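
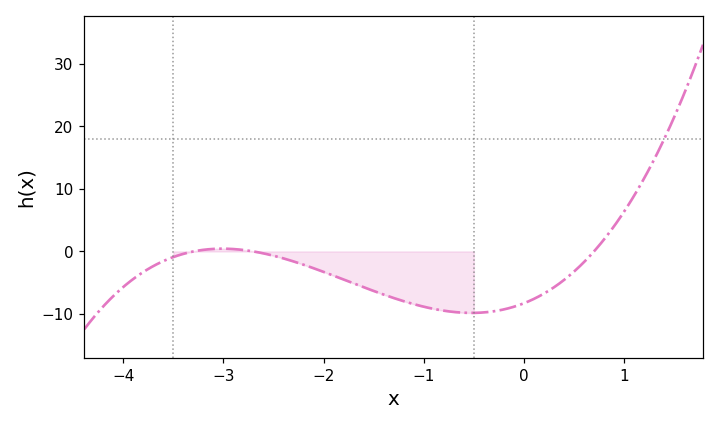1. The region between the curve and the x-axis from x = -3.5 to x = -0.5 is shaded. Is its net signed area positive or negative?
negative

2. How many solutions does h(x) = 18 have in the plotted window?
1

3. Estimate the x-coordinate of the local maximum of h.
-3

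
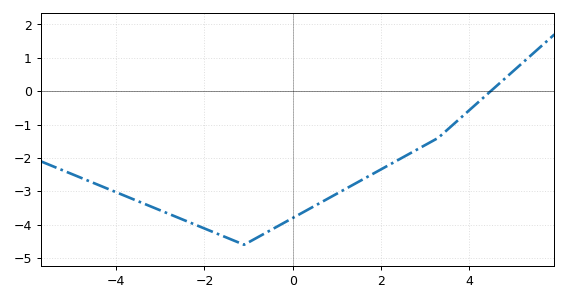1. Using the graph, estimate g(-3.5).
-3.3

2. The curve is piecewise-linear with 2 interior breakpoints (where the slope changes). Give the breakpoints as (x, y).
(-1.1, -4.6); (3.3, -1.4)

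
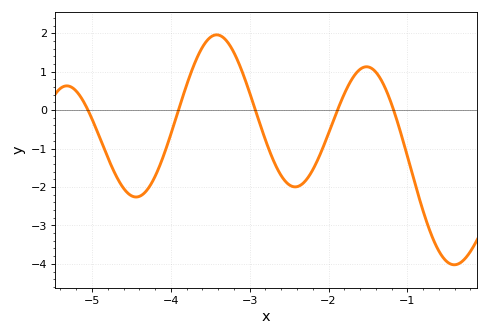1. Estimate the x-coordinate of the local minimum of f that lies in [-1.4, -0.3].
-0.4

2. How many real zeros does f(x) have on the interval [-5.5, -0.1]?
5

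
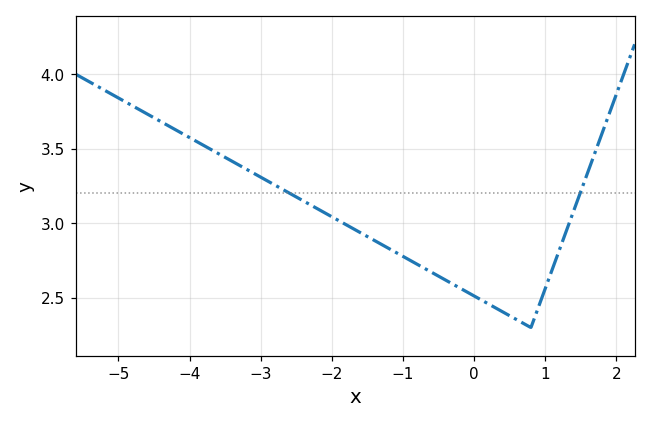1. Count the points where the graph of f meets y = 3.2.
2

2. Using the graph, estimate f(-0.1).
2.54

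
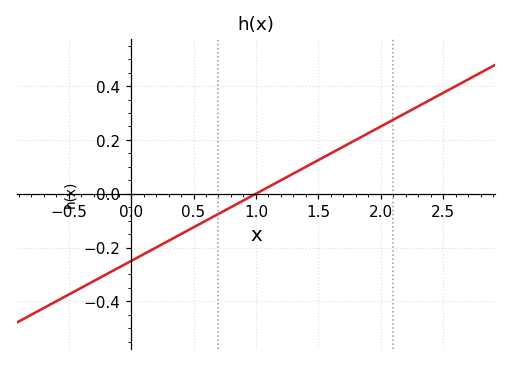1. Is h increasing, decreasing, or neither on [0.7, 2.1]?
increasing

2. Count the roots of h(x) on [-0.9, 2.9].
1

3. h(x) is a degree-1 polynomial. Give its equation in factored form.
y = 0.25(x - 1)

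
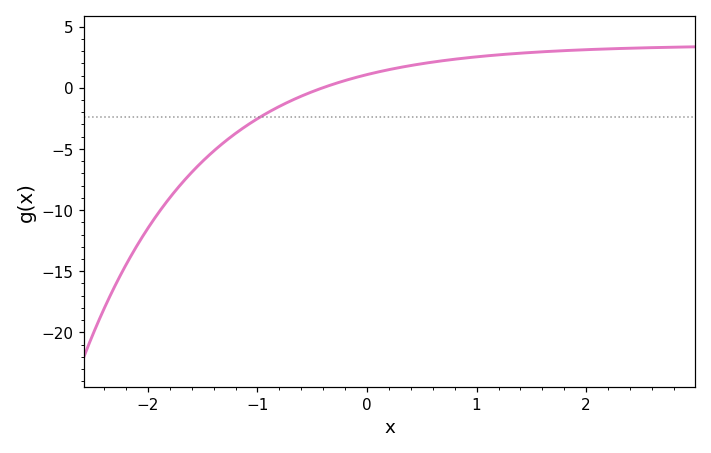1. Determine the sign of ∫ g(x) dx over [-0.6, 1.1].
positive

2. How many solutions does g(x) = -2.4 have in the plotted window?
1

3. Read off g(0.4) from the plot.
1.82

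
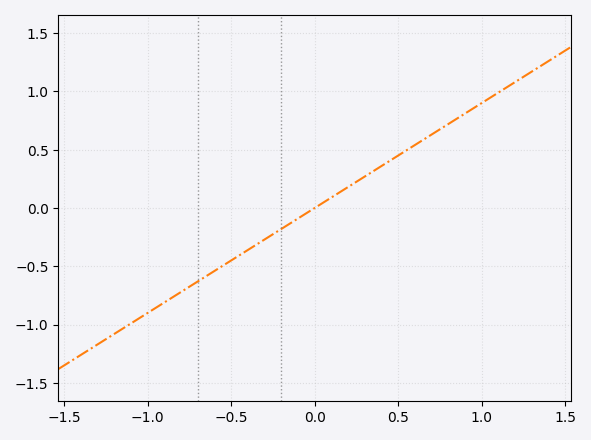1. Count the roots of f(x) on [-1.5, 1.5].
1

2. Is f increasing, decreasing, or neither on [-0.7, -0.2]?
increasing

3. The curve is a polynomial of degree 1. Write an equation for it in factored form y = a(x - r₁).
y = 0.9(x - 0)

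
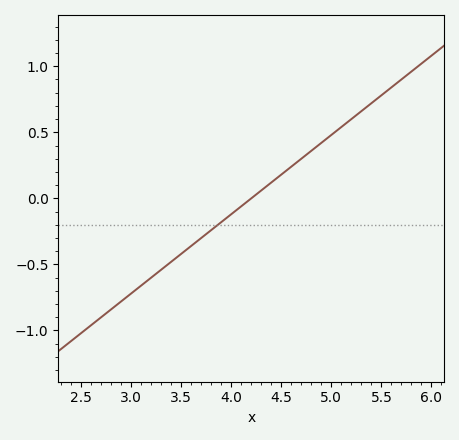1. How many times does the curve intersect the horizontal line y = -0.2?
1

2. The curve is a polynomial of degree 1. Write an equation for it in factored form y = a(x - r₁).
y = 0.6(x - 4.2)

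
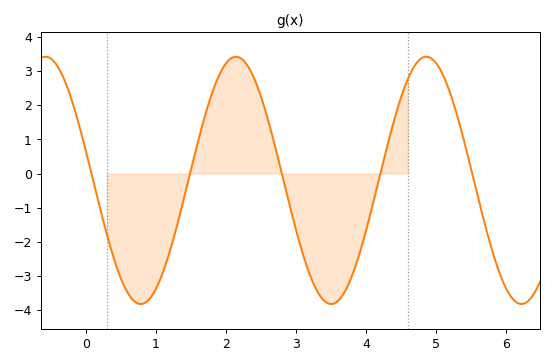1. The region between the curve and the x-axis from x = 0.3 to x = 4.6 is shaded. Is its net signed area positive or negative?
negative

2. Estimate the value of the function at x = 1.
-3.4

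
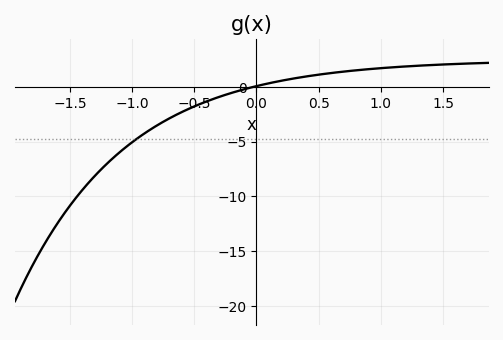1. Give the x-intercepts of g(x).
-0.022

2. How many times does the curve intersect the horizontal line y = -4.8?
1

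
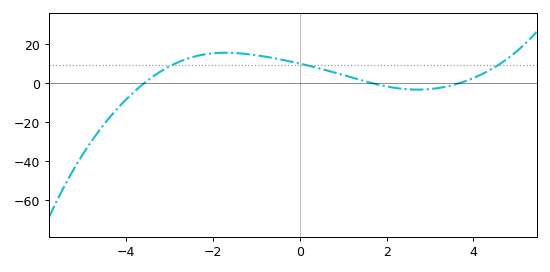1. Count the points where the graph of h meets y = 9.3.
3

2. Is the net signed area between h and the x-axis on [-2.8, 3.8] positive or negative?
positive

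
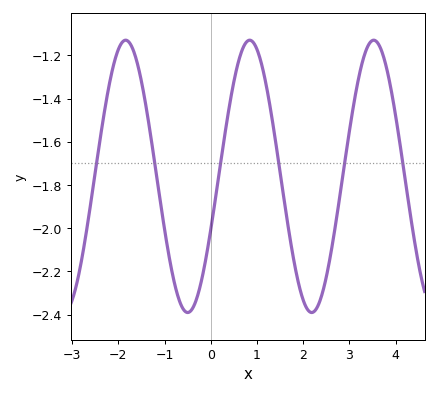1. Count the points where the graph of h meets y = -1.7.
6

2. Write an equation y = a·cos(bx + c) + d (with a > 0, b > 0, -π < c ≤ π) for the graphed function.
y = 0.63cos(2.3x - 2) - 1.76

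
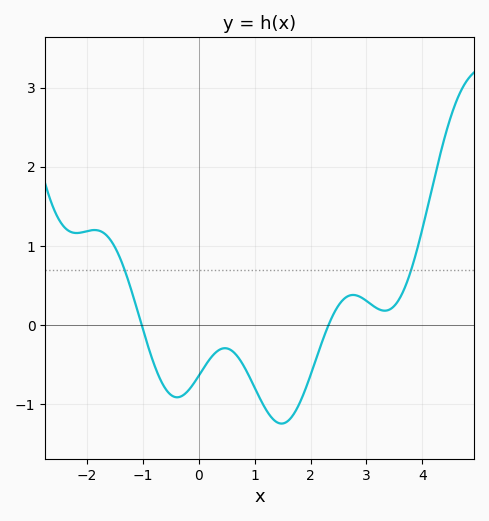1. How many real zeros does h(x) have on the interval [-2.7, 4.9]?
2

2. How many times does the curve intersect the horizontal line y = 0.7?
2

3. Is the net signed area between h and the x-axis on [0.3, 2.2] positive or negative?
negative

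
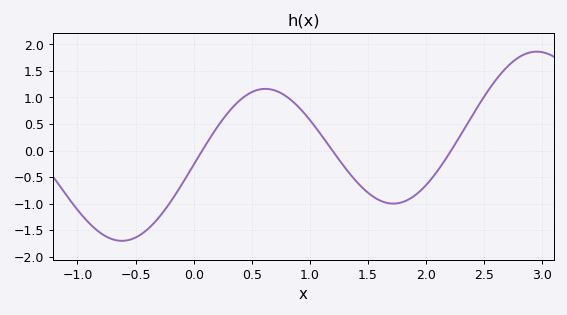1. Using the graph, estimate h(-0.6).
-1.7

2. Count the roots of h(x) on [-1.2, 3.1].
3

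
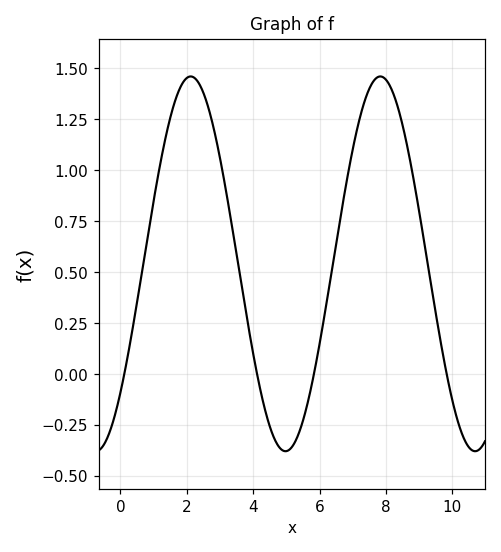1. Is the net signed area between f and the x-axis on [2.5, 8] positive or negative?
positive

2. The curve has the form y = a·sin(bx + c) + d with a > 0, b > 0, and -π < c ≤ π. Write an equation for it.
y = 0.92sin(1.1x - 0.76) + 0.54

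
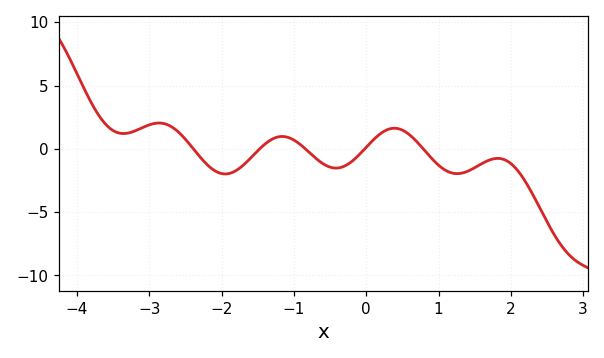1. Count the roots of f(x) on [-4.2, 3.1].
5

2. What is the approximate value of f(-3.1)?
1.5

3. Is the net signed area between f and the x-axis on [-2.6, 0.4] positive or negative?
negative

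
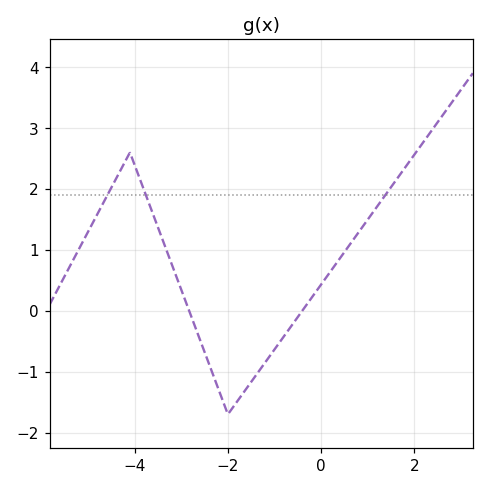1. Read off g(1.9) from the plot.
2.5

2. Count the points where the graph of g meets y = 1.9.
3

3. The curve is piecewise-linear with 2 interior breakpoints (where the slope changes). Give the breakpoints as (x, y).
(-4.1, 2.6); (-2, -1.7)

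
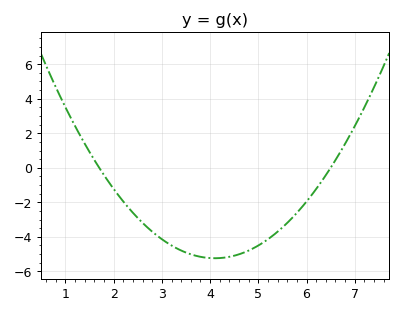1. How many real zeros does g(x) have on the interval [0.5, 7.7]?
2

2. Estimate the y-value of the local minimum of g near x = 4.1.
-5.2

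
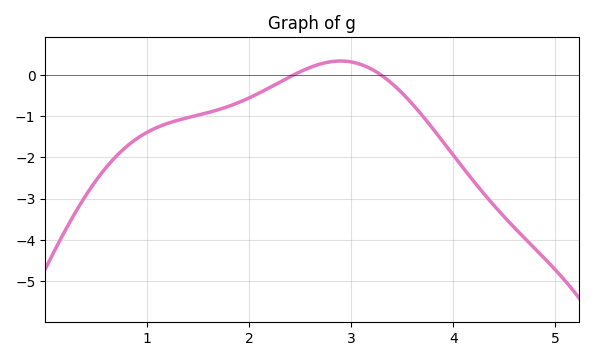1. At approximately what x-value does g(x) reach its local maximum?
2.9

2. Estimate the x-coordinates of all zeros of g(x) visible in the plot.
2.44, 3.29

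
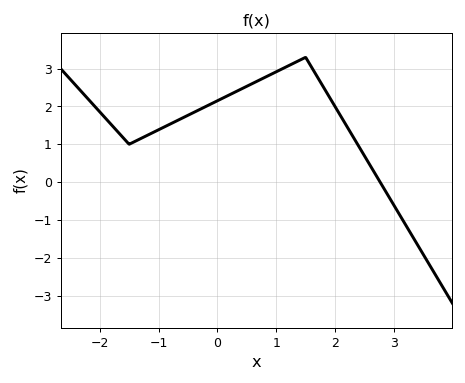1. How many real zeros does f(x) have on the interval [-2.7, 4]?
1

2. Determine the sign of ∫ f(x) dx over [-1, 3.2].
positive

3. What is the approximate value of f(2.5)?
0.7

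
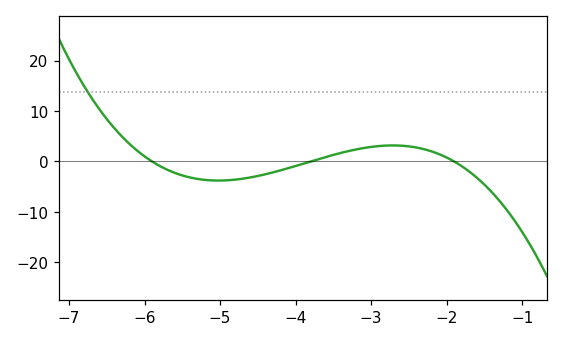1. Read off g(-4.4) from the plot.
-3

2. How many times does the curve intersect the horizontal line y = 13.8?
1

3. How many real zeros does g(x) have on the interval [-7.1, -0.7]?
3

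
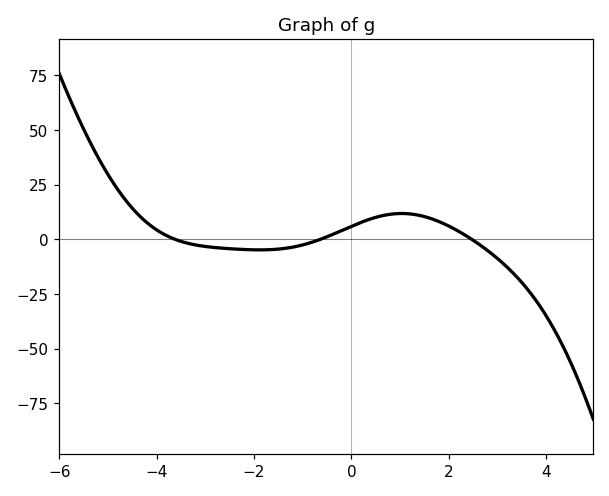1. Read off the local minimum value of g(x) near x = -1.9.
-4.88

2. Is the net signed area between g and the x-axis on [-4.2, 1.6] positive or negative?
positive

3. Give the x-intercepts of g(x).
-3.63, -0.631, 2.47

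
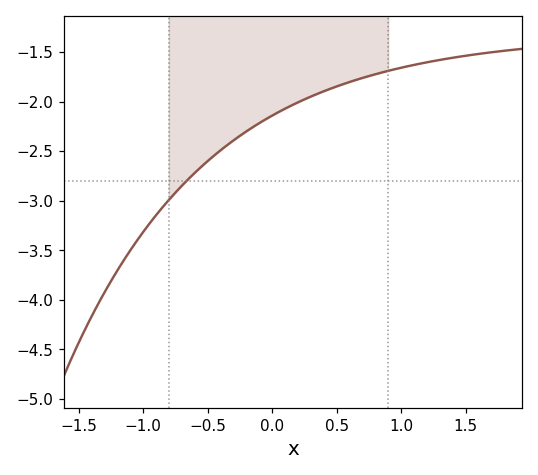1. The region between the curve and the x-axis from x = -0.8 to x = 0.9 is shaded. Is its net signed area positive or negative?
negative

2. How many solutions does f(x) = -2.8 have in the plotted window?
1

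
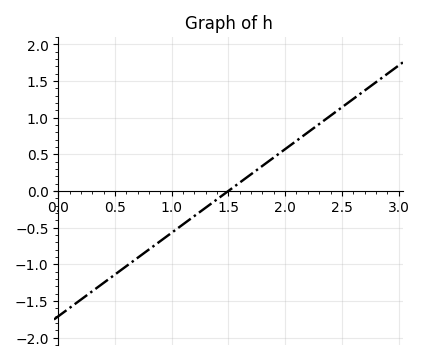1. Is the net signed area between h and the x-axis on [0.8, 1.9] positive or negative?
negative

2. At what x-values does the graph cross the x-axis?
1.5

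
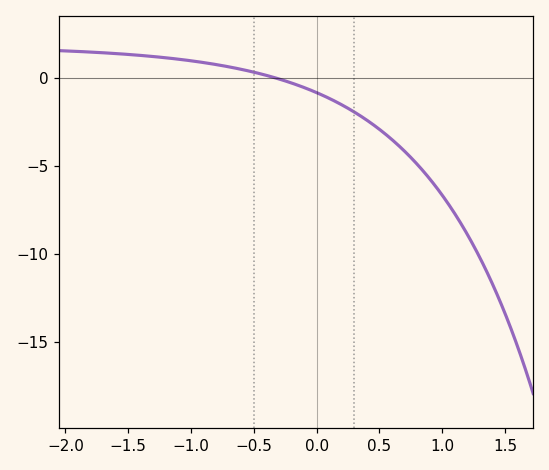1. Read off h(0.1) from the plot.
-1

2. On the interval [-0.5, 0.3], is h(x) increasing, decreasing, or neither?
decreasing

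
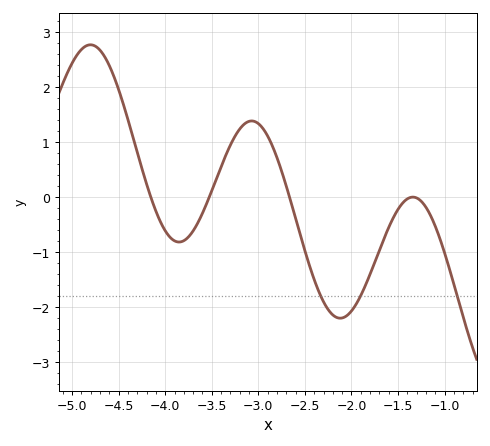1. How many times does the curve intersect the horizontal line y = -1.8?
3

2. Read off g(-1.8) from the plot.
-1.39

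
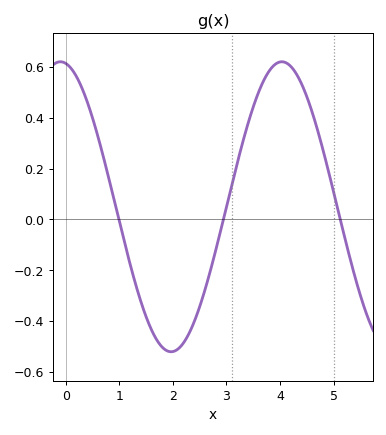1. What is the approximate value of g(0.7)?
0.248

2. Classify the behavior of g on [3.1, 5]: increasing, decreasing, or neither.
neither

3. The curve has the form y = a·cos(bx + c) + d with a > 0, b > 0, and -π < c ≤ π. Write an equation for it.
y = 0.57cos(1.52x + 0.152) + 0.05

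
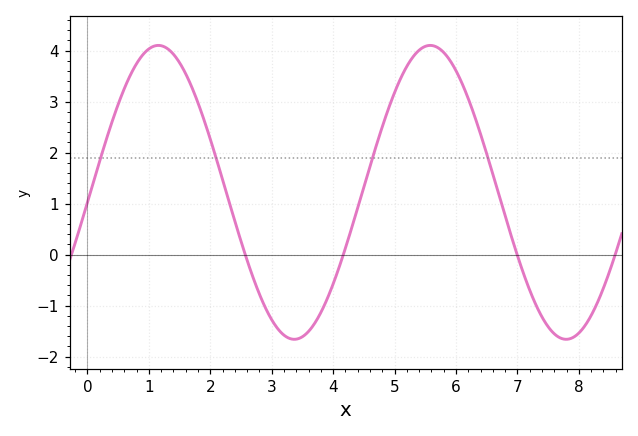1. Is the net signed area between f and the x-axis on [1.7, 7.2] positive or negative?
positive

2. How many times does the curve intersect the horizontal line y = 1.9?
4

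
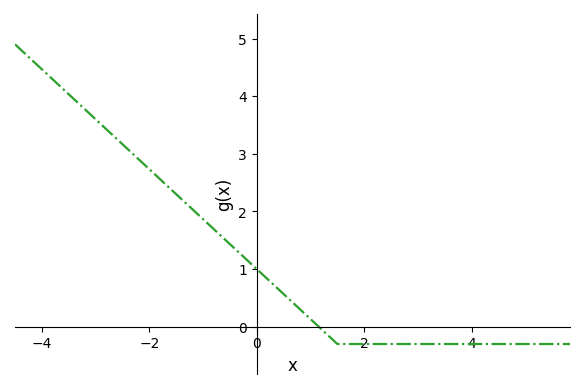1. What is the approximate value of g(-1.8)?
2.6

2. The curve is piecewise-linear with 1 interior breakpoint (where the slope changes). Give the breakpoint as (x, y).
(1.5, -0.3)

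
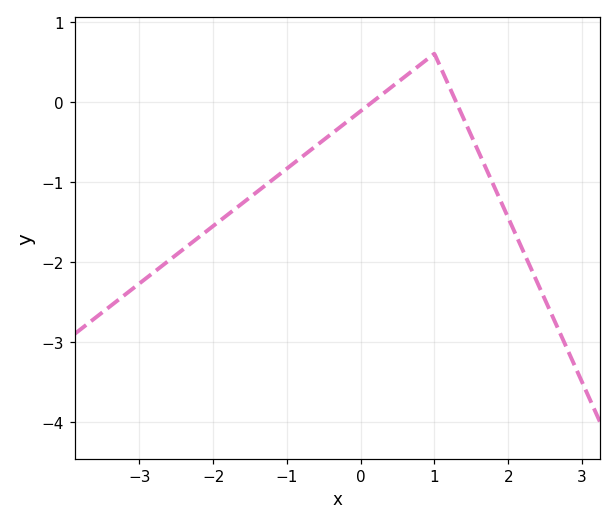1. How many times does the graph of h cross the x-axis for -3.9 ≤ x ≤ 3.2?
2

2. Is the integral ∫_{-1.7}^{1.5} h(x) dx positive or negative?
negative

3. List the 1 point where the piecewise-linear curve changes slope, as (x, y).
(1, 0.6)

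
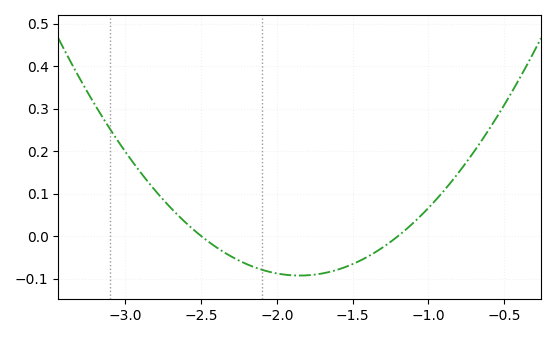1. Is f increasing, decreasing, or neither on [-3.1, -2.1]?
decreasing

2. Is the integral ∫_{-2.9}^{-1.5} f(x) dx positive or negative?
negative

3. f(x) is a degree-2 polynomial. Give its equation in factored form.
y = 0.22(x + 2.5)(x + 1.2)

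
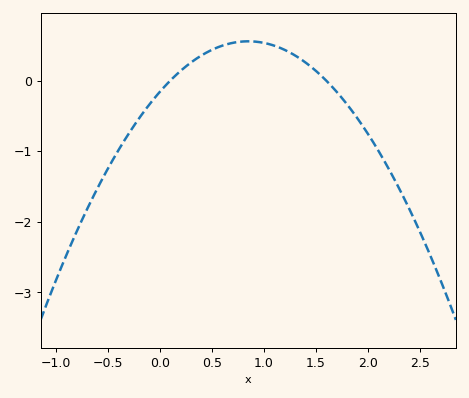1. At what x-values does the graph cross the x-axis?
0.1, 1.6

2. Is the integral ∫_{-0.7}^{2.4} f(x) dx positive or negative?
negative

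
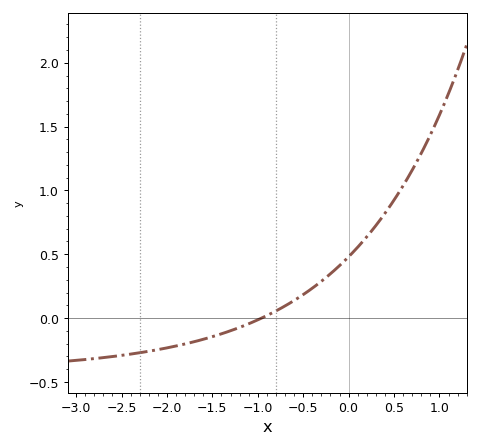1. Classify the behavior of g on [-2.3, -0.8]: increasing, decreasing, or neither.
increasing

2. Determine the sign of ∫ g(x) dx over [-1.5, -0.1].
positive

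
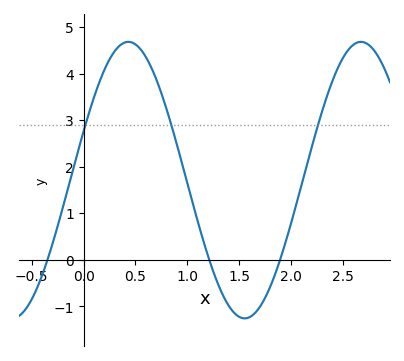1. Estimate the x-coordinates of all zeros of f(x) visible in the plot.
-0.35, 1.2, 1.9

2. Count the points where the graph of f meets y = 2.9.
3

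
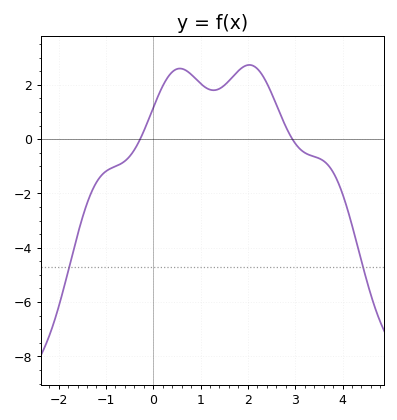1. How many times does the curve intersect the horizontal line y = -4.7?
2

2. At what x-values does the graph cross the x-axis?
-0.3, 2.9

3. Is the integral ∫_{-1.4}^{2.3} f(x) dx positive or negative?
positive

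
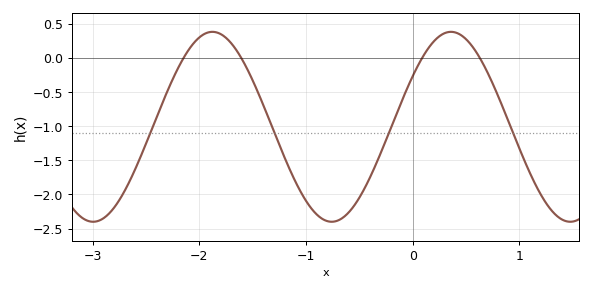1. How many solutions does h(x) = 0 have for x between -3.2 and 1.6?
4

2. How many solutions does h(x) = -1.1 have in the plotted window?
4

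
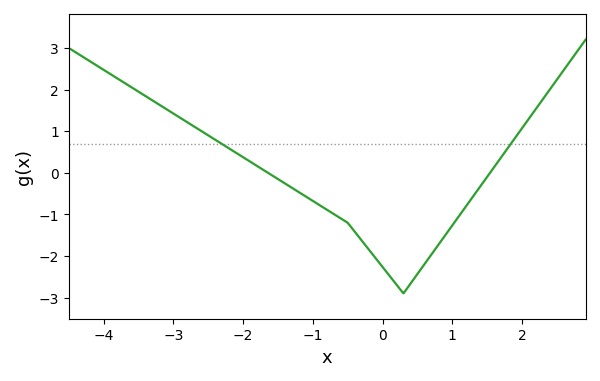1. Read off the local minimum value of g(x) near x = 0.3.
-2.9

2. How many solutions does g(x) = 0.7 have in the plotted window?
2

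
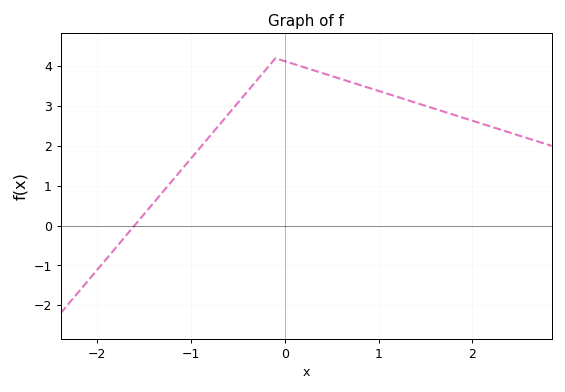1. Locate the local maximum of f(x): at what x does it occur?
-0.1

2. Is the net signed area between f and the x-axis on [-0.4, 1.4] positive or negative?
positive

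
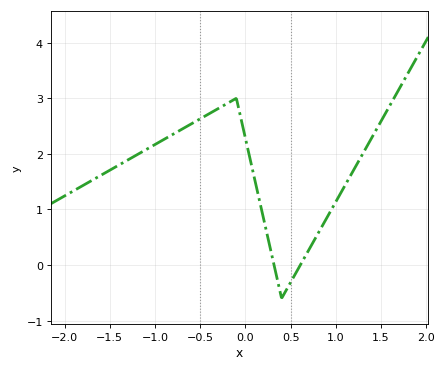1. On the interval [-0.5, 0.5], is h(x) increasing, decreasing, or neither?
neither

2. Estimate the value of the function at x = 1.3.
2.01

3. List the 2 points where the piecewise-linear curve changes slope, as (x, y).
(-0.1, 3); (0.4, -0.6)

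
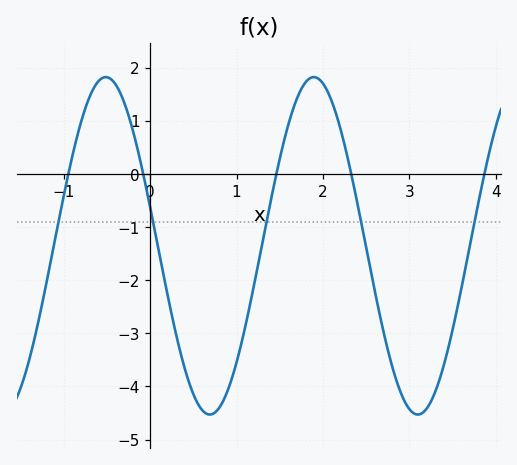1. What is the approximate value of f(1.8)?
1.7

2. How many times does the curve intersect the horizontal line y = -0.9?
5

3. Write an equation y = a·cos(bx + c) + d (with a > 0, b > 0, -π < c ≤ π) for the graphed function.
y = 3.18cos(2.6x + 1.3) - 1.35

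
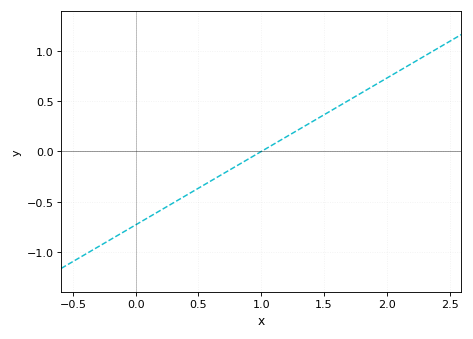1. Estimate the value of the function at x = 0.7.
-0.219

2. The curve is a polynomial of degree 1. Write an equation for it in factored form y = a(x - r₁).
y = 0.73(x - 1)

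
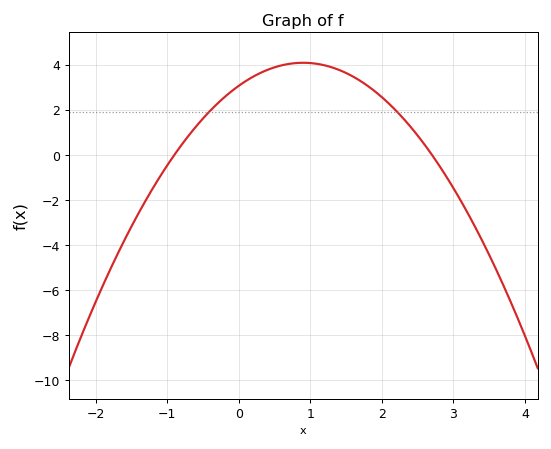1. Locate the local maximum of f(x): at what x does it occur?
0.9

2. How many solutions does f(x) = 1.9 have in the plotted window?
2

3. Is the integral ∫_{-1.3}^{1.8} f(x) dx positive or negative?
positive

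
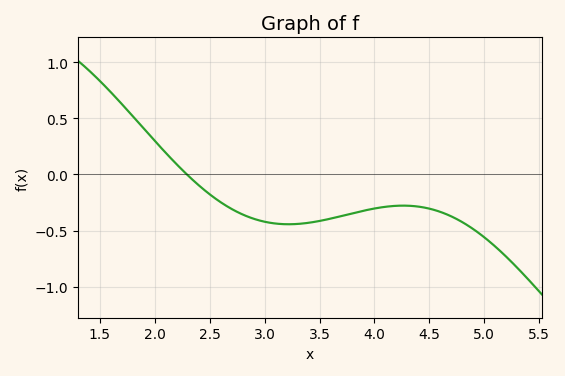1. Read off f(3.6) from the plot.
-0.394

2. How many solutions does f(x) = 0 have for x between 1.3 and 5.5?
1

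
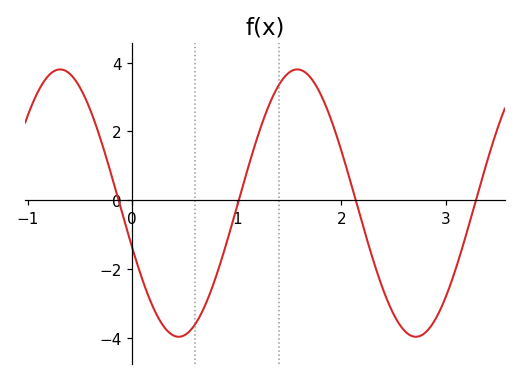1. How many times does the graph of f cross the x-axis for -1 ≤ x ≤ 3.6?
4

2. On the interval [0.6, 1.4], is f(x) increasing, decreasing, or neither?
increasing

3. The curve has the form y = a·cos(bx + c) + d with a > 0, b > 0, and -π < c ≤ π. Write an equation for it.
y = 3.88cos(2.8x + 1.9) - 0.08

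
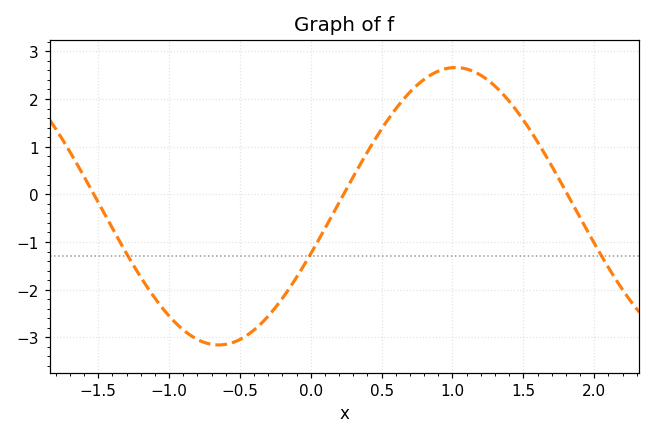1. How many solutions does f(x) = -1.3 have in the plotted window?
3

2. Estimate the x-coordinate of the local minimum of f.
-0.65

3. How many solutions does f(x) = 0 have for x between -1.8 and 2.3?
3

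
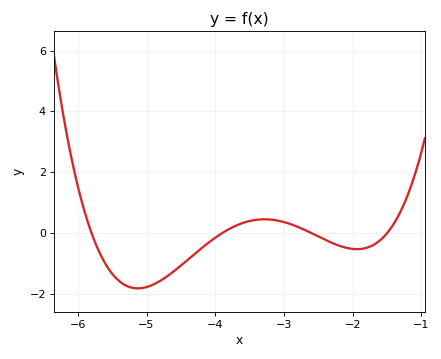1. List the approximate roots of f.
-5.8, -3.9, -2.6, -1.5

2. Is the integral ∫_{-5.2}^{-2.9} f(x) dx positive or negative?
negative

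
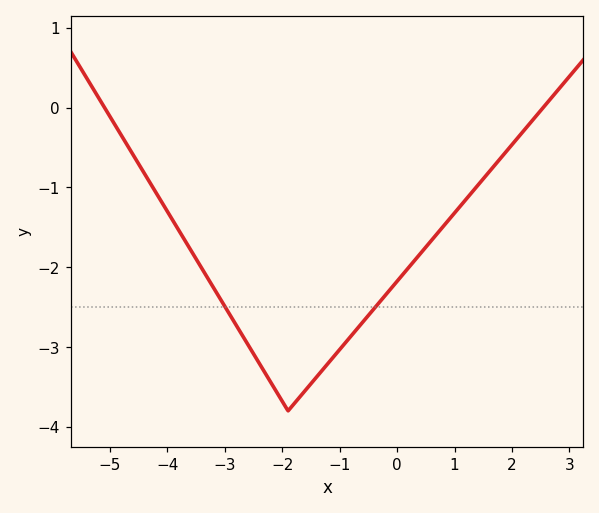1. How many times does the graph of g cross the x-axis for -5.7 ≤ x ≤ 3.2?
2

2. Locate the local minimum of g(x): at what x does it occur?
-1.8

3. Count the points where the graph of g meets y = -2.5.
2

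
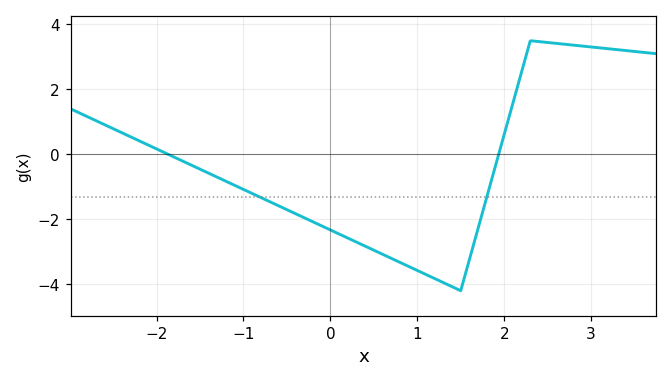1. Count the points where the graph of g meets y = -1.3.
2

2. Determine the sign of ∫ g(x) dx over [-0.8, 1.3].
negative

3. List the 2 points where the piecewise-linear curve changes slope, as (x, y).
(1.5, -4.2); (2.3, 3.5)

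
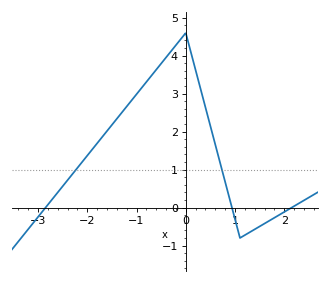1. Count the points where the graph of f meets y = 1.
2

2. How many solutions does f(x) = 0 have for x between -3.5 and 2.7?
3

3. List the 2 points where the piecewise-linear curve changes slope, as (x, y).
(0, 4.6); (1.1, -0.8)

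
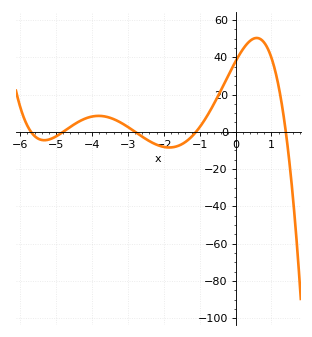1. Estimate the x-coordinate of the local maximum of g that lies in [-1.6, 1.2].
0.6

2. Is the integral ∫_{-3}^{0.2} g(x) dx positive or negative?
positive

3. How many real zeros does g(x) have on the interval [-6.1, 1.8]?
5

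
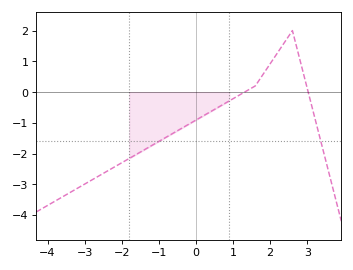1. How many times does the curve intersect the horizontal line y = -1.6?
2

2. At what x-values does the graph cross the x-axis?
1.31, 3.03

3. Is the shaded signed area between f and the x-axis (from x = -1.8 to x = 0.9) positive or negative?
negative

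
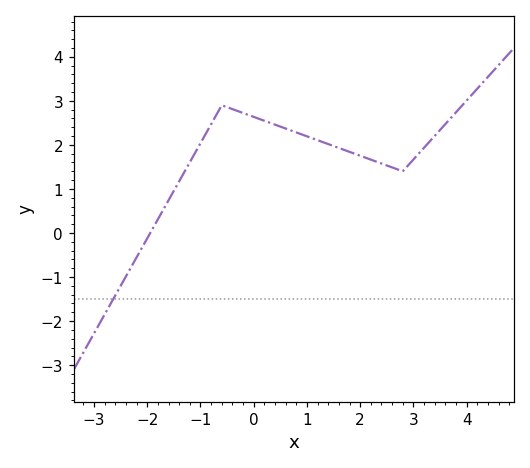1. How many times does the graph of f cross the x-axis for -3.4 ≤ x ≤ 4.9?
1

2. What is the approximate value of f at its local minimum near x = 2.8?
1.4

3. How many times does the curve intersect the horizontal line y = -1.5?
1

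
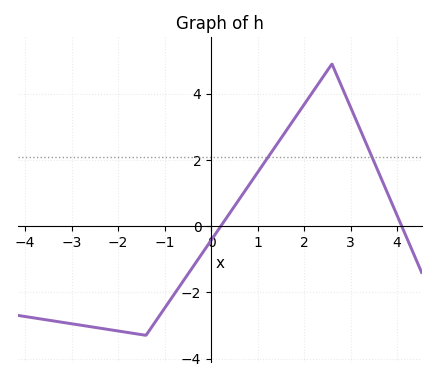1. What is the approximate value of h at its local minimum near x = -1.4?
-3.2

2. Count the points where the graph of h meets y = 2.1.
2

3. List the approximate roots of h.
0.2, 4.2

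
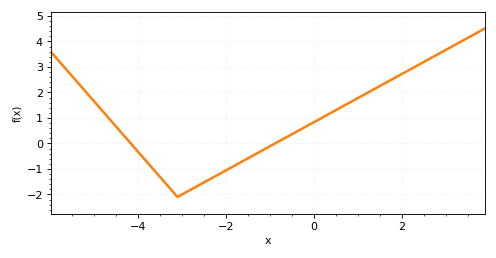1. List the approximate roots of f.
-4.16, -0.883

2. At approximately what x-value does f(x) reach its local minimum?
-3.1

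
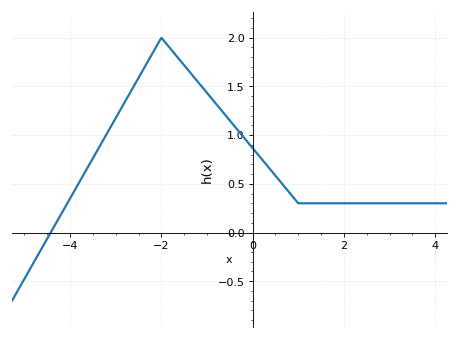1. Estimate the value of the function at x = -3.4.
0.845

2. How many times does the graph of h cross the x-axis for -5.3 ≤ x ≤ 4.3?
1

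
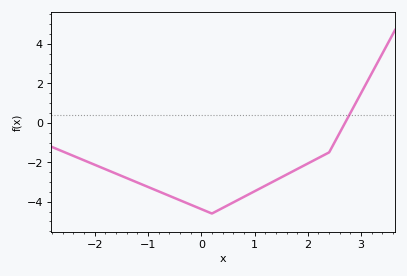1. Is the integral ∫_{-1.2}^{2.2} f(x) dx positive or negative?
negative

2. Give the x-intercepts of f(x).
2.7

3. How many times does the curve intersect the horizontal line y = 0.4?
1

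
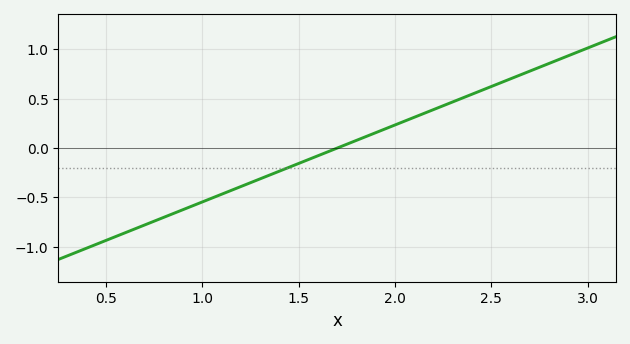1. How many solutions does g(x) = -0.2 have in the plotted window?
1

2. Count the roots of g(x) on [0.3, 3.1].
1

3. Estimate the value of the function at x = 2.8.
0.85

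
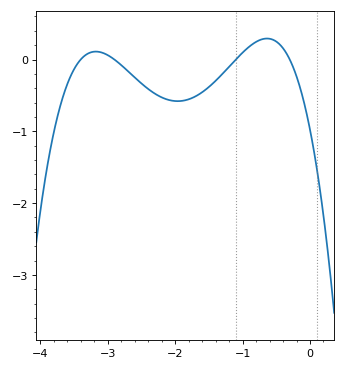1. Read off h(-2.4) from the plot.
-0.4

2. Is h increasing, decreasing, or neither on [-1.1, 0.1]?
neither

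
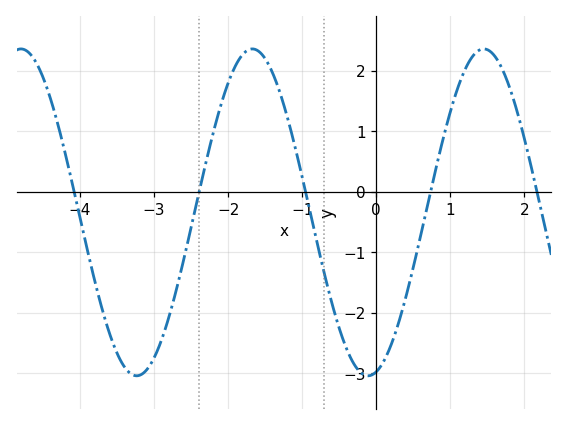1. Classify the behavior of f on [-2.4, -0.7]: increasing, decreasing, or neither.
neither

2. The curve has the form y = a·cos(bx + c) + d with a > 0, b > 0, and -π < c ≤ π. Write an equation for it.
y = 2.7cos(2x - 2.9) - 0.34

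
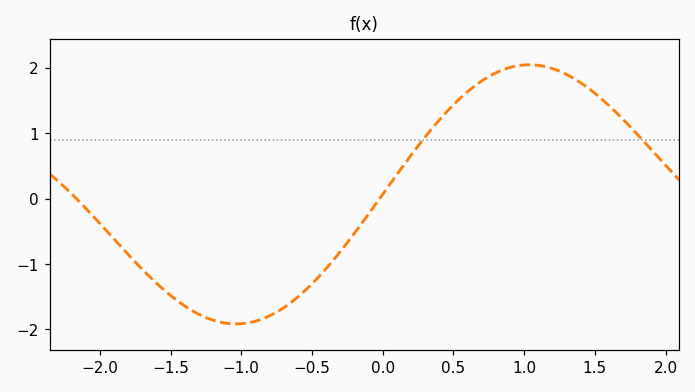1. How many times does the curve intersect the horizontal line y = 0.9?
2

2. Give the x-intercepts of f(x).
-2.17, -0.021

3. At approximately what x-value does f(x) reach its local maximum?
1.04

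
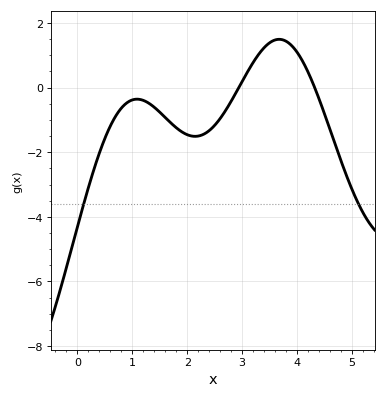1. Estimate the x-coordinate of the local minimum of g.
2.14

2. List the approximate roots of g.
2.94, 4.32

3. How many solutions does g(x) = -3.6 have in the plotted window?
2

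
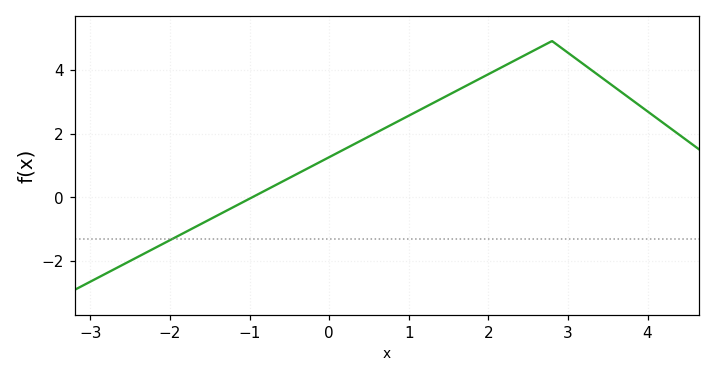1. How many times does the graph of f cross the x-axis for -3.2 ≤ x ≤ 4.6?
1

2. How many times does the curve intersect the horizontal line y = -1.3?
1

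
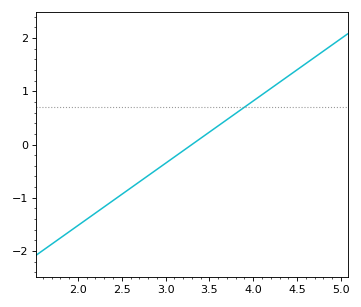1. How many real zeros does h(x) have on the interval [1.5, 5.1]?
1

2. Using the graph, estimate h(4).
0.819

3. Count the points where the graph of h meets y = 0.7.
1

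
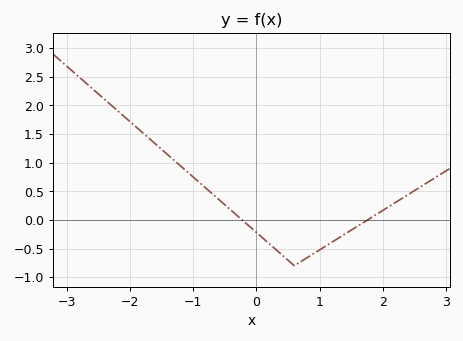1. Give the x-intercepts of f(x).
-0.228, 1.76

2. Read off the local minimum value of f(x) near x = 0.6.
-0.8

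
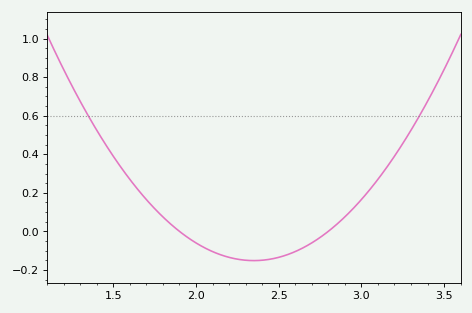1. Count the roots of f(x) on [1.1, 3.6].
2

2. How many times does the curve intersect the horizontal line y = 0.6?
2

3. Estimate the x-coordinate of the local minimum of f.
2.35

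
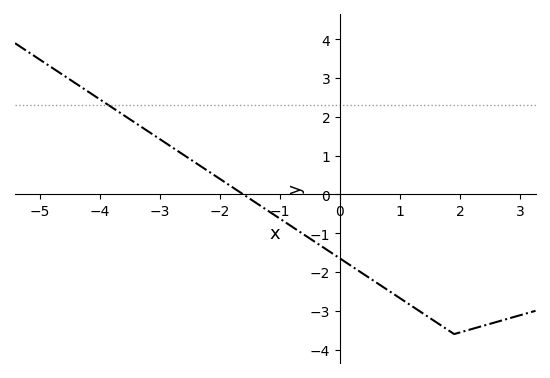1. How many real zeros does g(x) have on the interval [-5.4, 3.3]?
1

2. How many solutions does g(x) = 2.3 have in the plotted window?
1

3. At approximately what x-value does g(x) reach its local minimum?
1.9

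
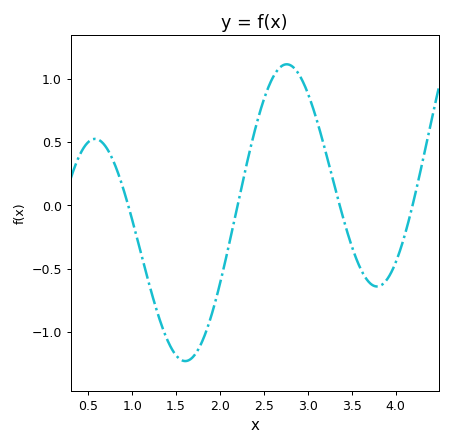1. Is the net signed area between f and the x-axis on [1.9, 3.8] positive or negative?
positive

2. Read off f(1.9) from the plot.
-0.875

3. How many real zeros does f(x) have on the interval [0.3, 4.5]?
4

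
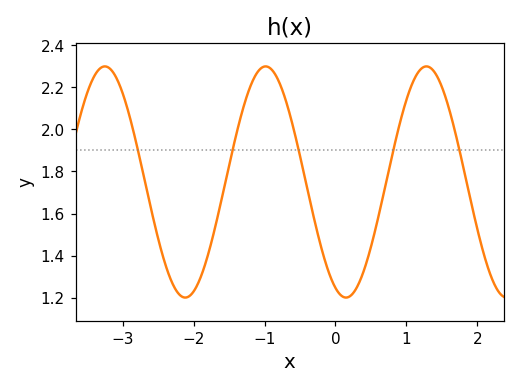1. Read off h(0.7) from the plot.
1.73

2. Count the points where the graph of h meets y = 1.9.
5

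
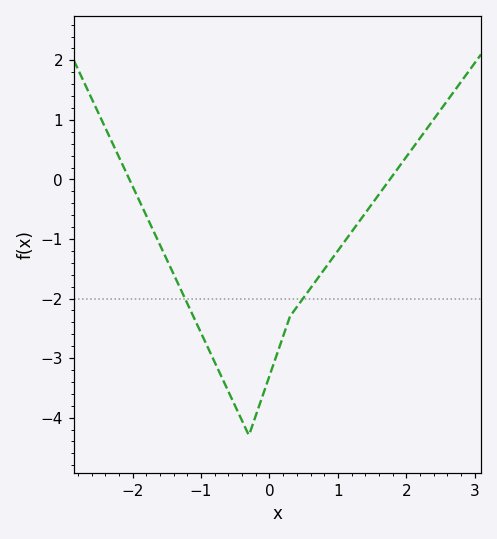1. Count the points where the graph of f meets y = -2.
2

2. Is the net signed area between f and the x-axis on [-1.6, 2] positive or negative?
negative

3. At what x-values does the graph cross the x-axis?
-2, 1.8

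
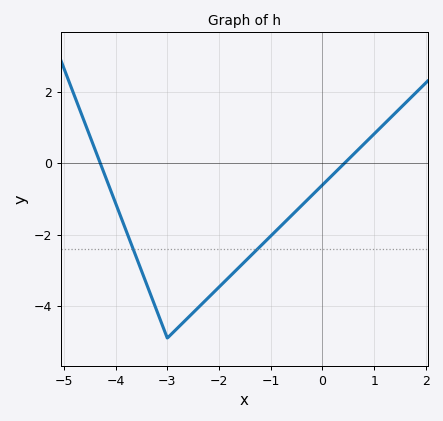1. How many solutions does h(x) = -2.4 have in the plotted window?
2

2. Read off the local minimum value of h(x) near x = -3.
-4.8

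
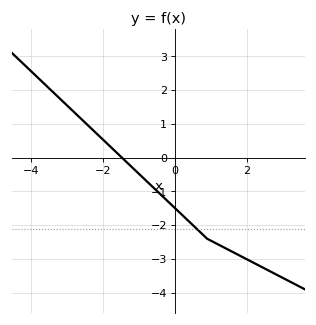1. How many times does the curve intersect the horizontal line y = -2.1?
1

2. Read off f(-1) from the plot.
-0.5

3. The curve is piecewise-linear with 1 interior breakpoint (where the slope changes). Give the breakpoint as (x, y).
(0.9, -2.4)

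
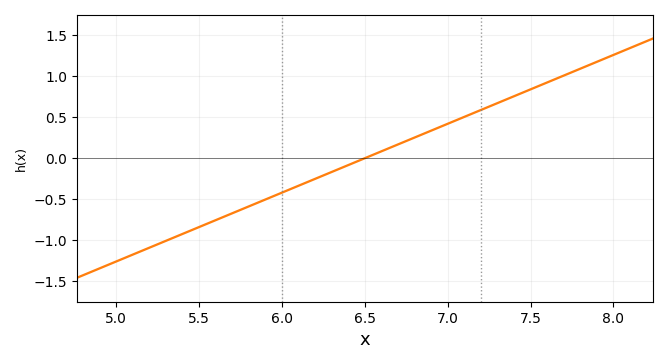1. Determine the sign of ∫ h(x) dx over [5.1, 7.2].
negative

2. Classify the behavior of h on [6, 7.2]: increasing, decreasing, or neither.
increasing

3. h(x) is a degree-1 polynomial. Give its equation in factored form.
y = 0.84(x - 6.5)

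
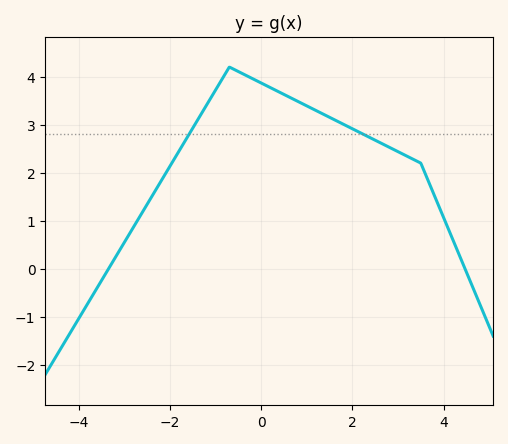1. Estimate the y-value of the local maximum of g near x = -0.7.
4.2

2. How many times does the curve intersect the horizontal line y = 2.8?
2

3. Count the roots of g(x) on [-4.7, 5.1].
2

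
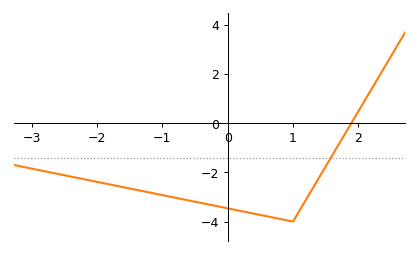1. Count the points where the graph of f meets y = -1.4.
1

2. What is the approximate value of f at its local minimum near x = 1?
-4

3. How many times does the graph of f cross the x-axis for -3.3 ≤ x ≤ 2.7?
1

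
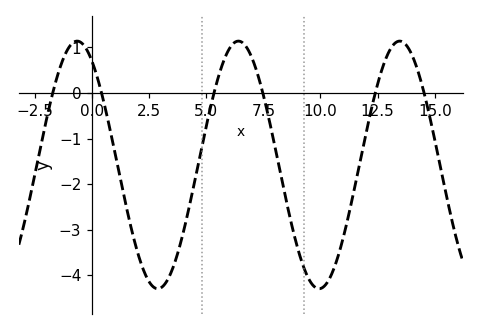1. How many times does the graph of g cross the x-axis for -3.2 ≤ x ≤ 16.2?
6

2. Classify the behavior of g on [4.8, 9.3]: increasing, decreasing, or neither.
neither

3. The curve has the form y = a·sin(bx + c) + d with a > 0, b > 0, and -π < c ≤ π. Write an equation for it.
y = 2.72sin(0.89x + 2.15) - 1.58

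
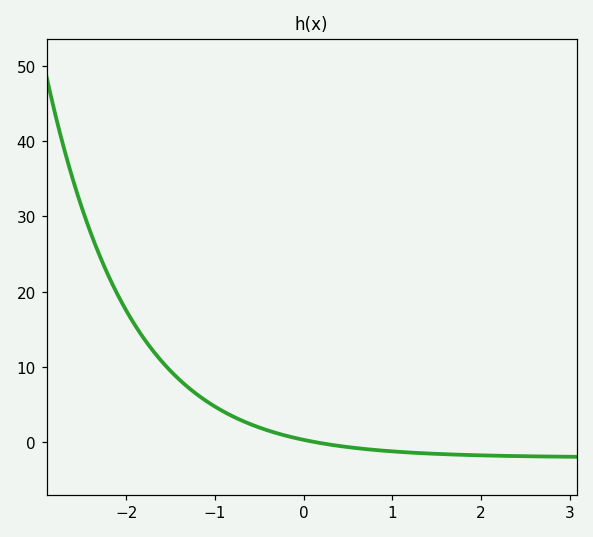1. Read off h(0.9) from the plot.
-1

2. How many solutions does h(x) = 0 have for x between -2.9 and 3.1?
1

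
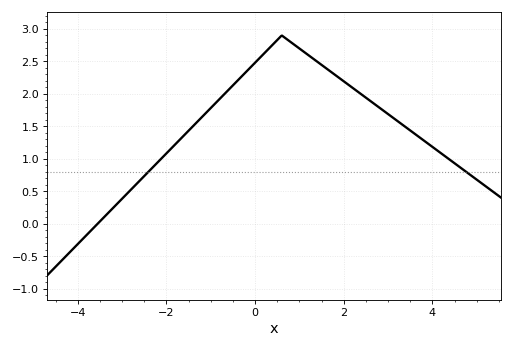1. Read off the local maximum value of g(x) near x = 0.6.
2.9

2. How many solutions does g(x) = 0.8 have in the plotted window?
2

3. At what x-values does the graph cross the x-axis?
-3.55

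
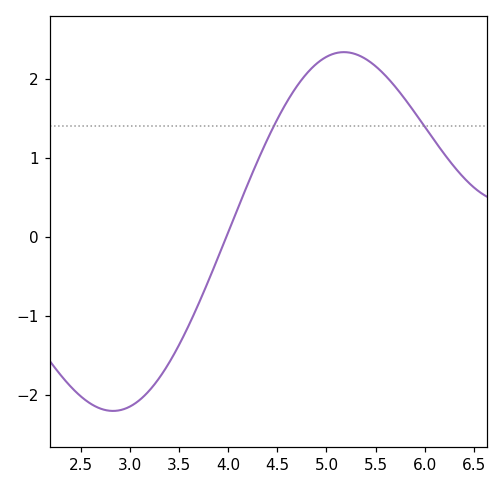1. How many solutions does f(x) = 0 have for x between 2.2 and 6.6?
1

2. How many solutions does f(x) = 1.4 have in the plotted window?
2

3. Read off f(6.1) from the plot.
1.2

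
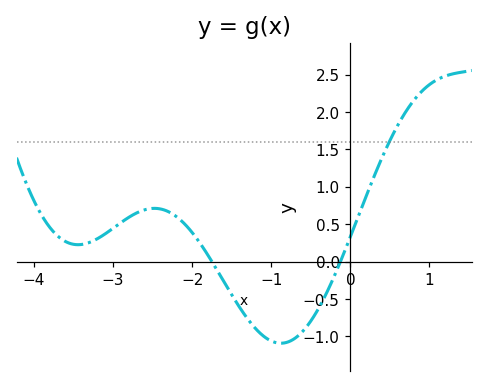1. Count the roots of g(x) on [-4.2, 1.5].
2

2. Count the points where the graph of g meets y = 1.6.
1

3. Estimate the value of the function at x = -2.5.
0.711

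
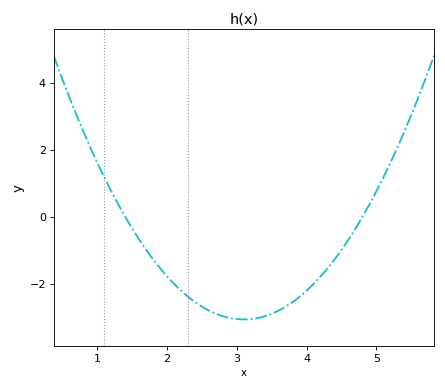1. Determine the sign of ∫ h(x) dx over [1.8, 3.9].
negative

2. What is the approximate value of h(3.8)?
-2.54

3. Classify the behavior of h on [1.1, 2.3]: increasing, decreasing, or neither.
decreasing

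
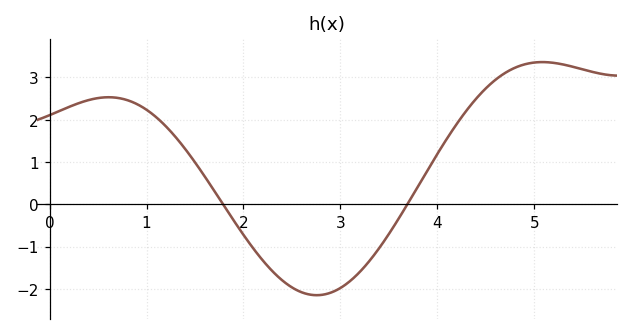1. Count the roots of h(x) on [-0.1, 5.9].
2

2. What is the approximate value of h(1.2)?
1.84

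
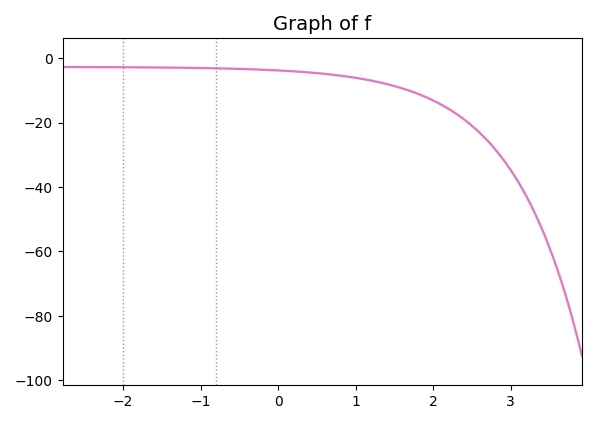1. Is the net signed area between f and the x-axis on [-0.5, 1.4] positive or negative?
negative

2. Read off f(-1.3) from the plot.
-2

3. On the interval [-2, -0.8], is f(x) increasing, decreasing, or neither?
decreasing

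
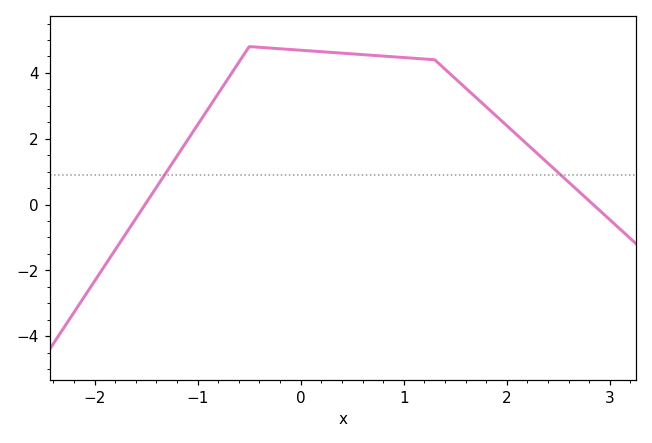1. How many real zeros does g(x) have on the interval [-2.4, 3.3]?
2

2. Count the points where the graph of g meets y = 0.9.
2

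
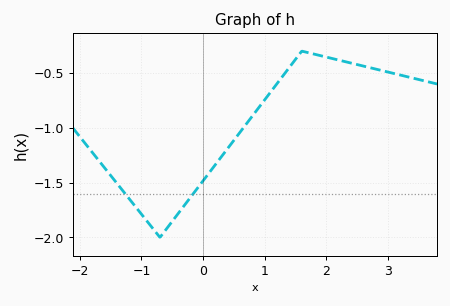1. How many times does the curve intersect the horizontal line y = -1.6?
2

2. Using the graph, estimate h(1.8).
-0.327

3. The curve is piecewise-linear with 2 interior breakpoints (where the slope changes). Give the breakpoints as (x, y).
(-0.7, -2); (1.6, -0.3)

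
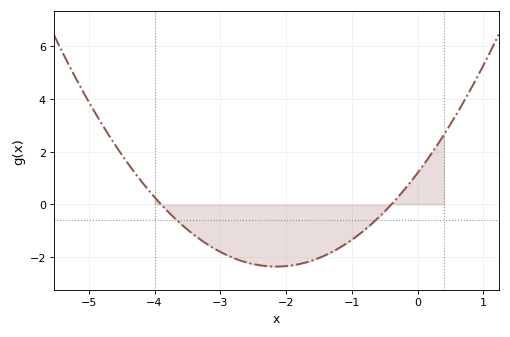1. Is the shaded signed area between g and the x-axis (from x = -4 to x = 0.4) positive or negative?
negative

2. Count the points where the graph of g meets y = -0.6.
2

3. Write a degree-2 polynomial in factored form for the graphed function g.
y = 0.77(x + 3.9)(x + 0.4)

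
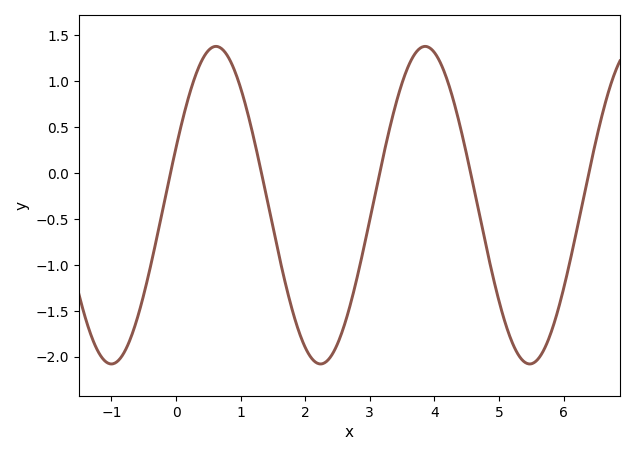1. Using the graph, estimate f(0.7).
1.35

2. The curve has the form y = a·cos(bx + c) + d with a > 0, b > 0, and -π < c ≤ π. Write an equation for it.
y = 1.73cos(1.9x - 1.2) - 0.35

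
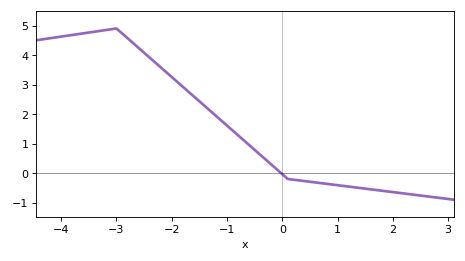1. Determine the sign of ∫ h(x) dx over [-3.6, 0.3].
positive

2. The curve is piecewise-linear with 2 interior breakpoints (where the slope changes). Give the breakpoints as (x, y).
(-3, 4.9); (0.1, -0.2)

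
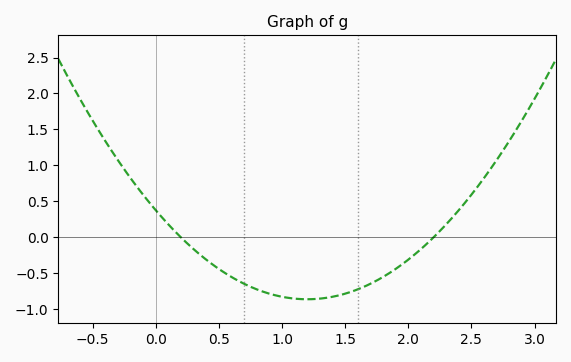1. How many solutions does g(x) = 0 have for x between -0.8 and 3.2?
2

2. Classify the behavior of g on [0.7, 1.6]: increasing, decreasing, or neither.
neither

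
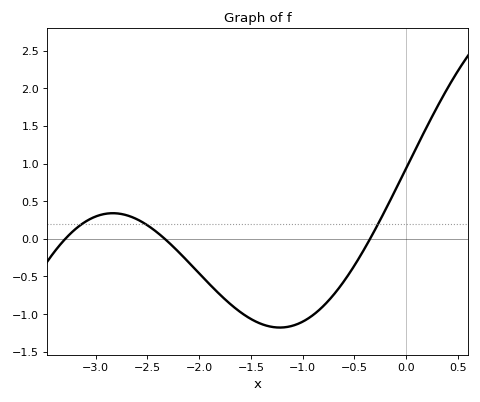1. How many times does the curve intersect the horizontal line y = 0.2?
3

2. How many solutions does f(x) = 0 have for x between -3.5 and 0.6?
3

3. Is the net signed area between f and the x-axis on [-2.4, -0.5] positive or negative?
negative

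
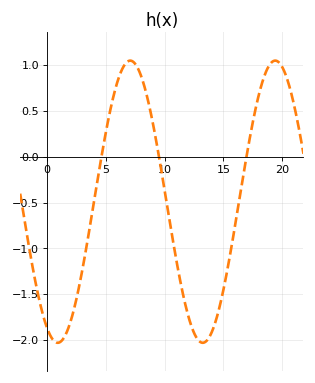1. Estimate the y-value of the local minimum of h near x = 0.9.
-2.05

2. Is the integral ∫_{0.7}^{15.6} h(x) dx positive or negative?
negative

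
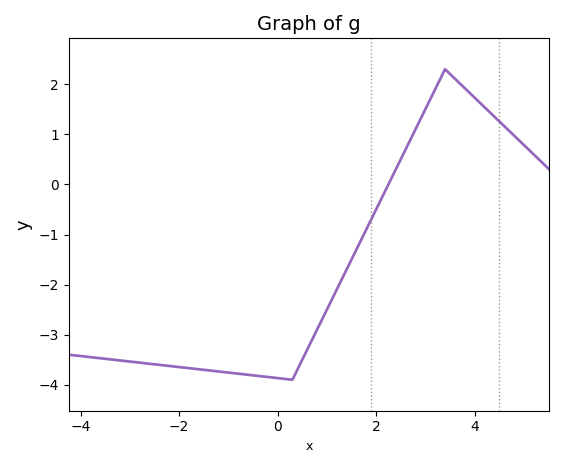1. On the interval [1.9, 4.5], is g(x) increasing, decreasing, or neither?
neither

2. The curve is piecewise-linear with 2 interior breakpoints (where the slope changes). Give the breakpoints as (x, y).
(0.3, -3.9); (3.4, 2.3)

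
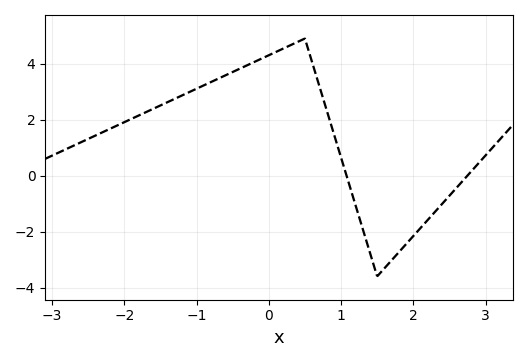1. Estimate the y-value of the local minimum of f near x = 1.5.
-3.6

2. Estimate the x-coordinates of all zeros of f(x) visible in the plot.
1.08, 2.75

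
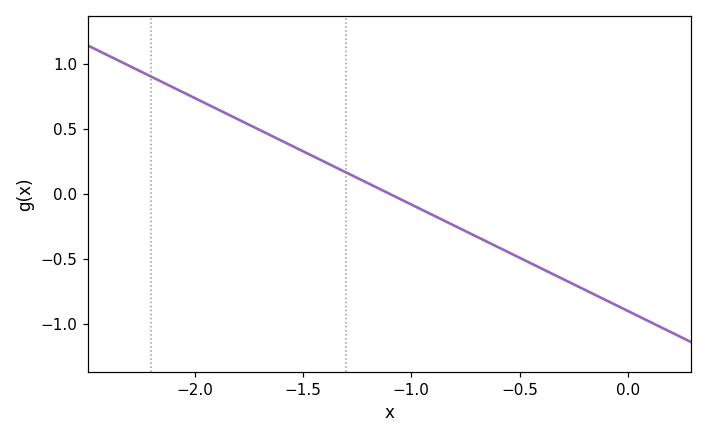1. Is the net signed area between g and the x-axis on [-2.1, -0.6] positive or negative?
positive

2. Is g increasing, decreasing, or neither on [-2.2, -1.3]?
decreasing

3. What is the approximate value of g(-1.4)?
0.25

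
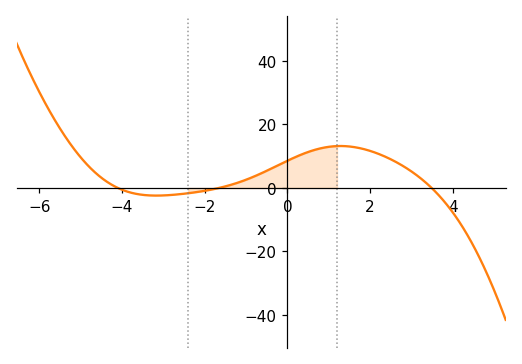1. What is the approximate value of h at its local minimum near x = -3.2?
-2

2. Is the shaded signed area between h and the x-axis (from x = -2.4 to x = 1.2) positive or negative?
positive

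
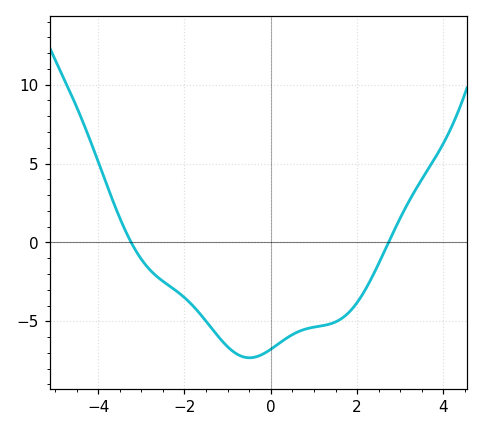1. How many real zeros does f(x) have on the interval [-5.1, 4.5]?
2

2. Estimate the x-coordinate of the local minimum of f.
-0.4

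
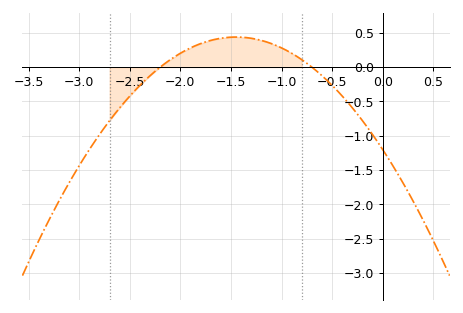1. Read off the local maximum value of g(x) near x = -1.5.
0.439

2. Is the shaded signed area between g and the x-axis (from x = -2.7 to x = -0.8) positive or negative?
positive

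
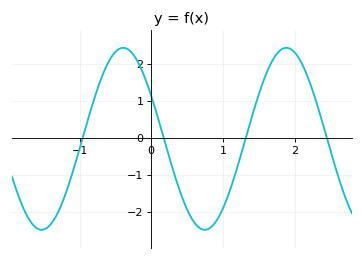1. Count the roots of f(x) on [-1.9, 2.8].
4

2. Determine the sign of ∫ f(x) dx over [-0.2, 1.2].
negative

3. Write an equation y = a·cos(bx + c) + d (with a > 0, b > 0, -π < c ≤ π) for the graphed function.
y = 2.47cos(2.8x + 1.1) - 0.02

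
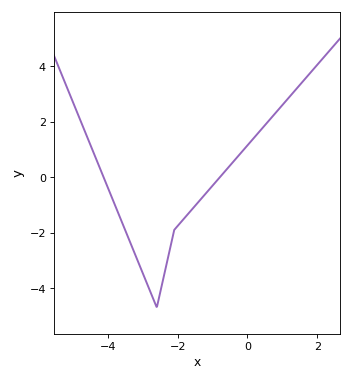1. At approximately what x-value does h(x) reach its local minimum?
-2.6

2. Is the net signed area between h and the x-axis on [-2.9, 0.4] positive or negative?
negative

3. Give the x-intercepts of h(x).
-4.2, -0.8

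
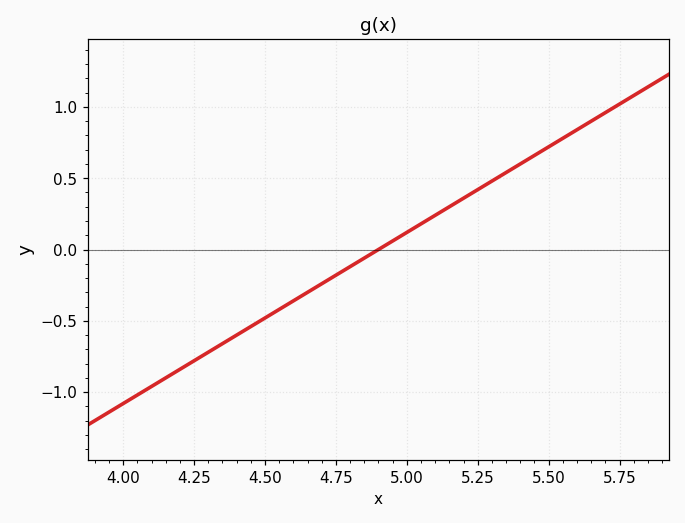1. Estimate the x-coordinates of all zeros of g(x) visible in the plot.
4.9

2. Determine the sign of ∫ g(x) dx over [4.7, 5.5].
positive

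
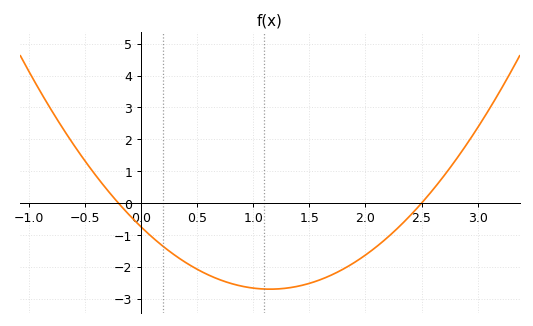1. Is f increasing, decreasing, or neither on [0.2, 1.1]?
decreasing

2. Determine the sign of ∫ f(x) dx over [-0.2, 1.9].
negative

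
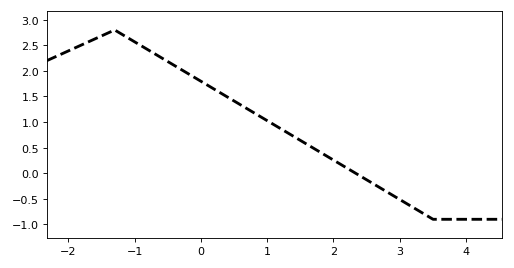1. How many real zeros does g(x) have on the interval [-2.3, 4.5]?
1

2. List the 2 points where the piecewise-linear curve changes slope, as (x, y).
(-1.3, 2.8); (3.5, -0.9)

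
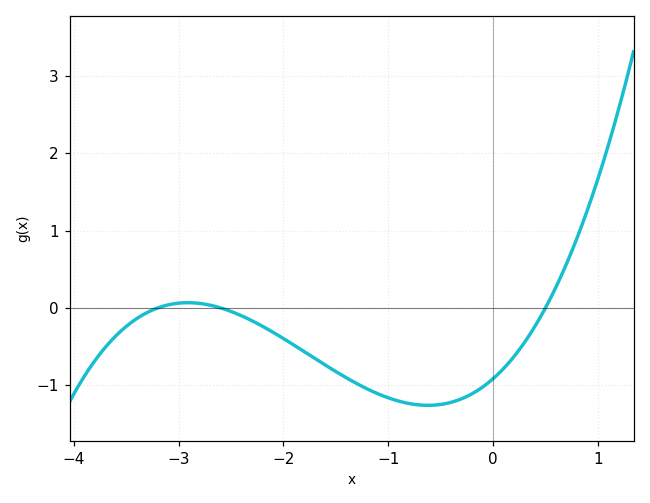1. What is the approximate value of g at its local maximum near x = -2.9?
0.068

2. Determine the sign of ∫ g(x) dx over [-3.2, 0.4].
negative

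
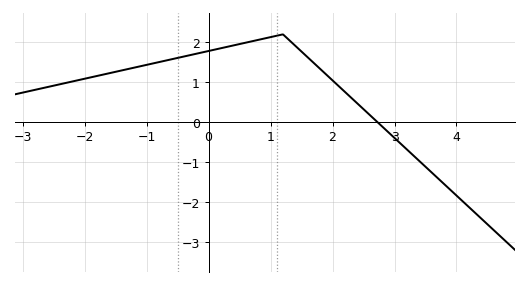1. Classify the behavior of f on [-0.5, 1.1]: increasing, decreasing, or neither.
increasing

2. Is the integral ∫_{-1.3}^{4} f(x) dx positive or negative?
positive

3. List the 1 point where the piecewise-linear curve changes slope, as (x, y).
(1.2, 2.2)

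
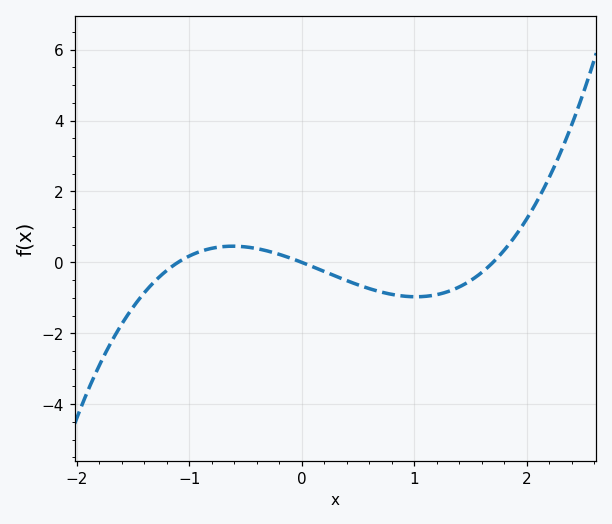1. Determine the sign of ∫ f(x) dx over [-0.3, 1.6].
negative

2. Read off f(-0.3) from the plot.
0.317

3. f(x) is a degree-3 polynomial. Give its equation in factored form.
y = 0.66(x + 1.1)(x - 0)(x - 1.7)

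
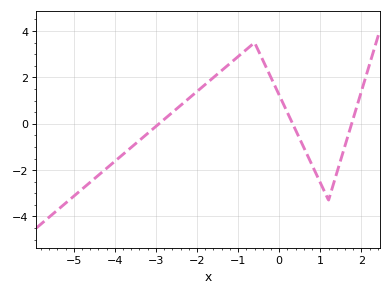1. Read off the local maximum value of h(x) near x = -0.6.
3.5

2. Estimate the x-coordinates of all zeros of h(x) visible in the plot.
-2.92, 0.326, 1.76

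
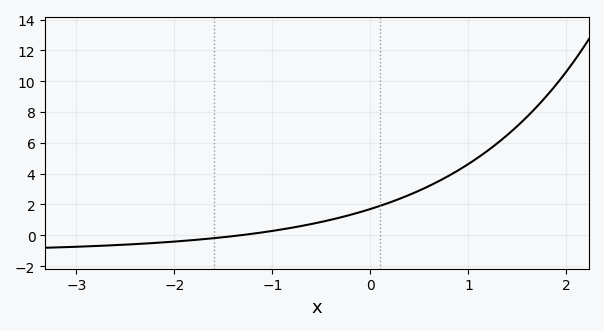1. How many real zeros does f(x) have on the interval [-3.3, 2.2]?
1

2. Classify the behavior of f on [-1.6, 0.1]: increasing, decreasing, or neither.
increasing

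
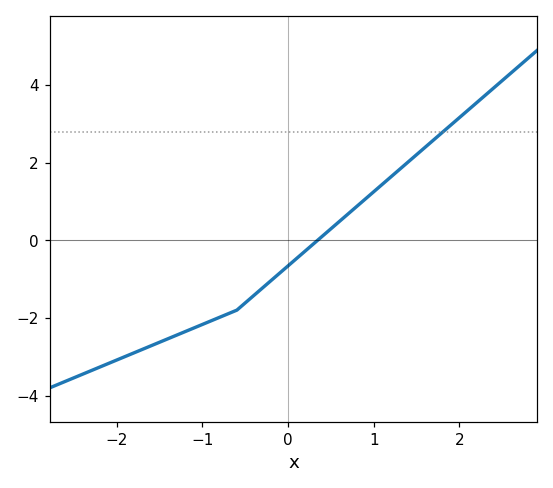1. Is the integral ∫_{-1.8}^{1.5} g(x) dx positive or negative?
negative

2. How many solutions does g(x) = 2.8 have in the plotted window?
1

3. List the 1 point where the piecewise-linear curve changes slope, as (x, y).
(-0.6, -1.8)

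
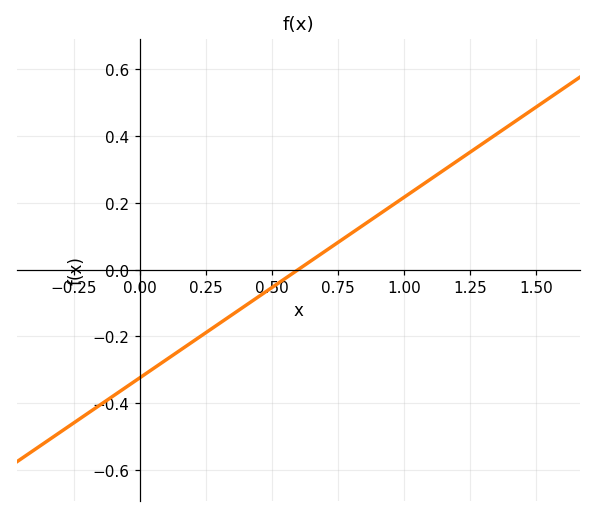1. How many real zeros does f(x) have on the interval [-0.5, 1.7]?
1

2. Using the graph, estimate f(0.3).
-0.162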